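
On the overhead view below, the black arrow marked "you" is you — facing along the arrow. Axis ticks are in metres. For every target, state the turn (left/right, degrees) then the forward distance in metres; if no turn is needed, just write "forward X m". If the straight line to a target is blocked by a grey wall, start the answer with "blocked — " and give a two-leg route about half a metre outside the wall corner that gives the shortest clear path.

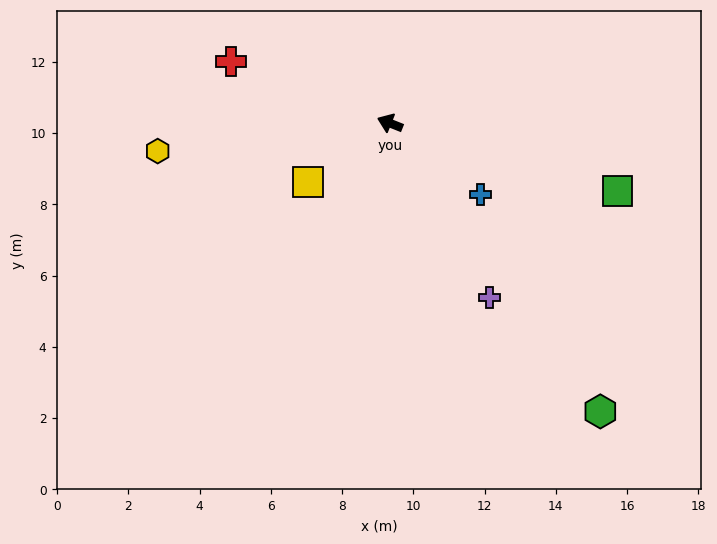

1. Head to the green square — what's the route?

turn right 175°, forward 6.7 m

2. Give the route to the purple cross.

turn left 141°, forward 5.6 m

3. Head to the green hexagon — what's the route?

turn left 148°, forward 10.0 m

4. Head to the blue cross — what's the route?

turn left 164°, forward 3.2 m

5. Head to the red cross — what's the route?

forward 4.8 m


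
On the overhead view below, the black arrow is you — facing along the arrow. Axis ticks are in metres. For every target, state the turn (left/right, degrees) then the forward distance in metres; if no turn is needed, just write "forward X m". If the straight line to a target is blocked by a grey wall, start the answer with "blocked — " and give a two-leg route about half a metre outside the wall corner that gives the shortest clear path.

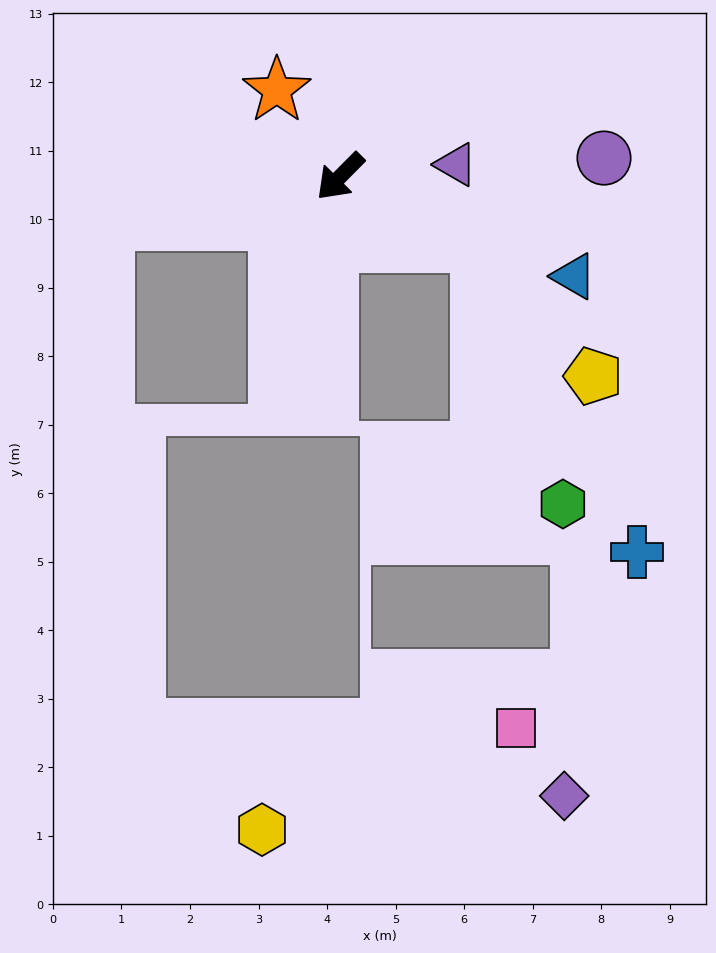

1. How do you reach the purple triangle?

turn left 141°, forward 1.7 m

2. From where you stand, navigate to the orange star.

turn right 99°, forward 1.6 m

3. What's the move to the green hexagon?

blocked — turn left 109°, forward 2.3 m, then turn right 47°, forward 4.0 m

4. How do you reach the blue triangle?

turn left 112°, forward 3.7 m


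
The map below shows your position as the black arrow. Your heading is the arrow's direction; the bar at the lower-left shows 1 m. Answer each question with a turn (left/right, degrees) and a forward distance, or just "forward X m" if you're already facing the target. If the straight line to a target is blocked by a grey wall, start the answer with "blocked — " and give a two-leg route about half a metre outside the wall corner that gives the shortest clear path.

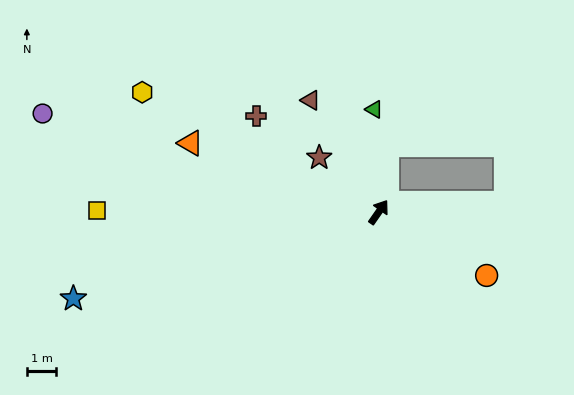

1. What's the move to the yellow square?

turn left 125°, forward 9.5 m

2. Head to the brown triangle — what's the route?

turn left 66°, forward 4.4 m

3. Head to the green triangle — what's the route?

turn left 37°, forward 3.5 m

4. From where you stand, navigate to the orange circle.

turn right 86°, forward 4.2 m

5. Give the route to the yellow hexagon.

turn left 98°, forward 9.0 m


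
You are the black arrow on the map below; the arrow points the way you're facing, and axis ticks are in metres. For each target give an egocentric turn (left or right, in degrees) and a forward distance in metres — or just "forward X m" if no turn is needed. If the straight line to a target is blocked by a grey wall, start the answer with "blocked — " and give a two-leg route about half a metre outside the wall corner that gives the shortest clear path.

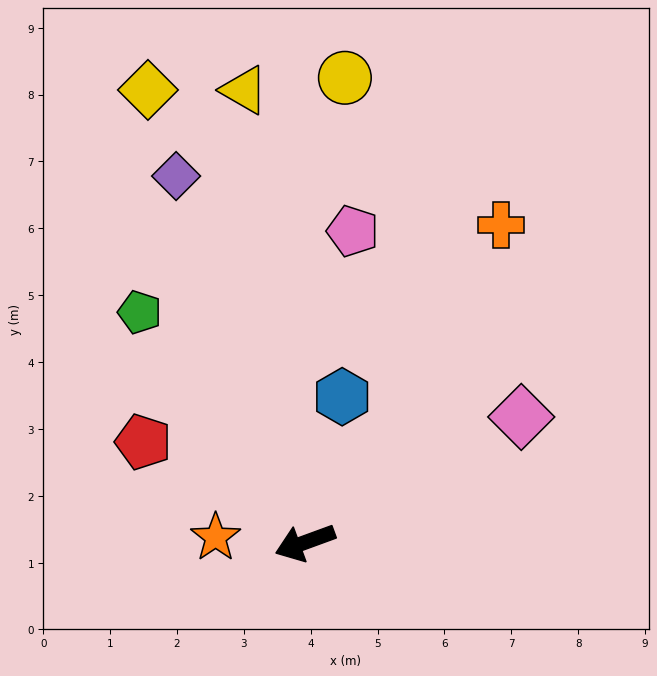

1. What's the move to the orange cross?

turn right 142°, forward 5.6 m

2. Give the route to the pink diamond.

turn right 170°, forward 3.7 m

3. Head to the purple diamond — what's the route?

turn right 91°, forward 5.8 m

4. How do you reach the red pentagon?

turn right 52°, forward 2.8 m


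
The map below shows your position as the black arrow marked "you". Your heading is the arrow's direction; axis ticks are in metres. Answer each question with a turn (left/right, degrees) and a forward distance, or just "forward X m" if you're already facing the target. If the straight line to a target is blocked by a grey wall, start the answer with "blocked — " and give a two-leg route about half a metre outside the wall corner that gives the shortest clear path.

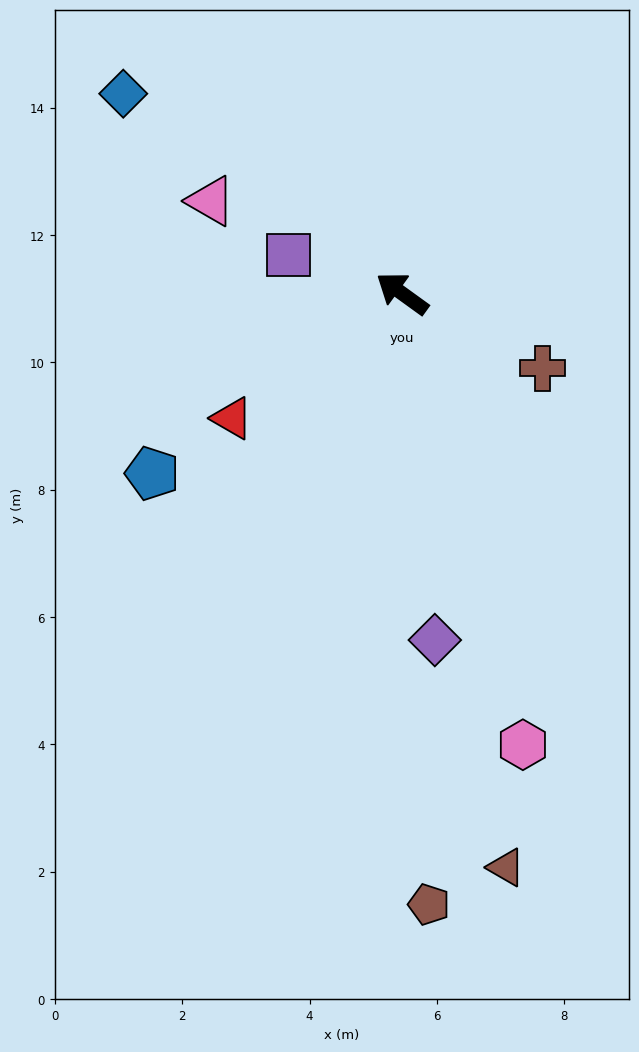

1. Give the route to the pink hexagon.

turn left 141°, forward 7.3 m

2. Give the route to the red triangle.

turn left 72°, forward 3.3 m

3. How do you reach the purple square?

turn left 17°, forward 1.9 m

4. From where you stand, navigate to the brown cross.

turn right 172°, forward 2.5 m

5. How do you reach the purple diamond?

turn left 131°, forward 5.5 m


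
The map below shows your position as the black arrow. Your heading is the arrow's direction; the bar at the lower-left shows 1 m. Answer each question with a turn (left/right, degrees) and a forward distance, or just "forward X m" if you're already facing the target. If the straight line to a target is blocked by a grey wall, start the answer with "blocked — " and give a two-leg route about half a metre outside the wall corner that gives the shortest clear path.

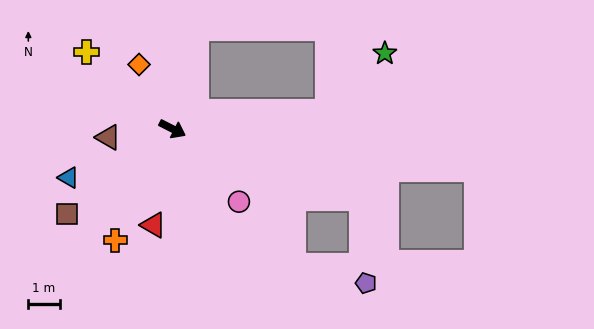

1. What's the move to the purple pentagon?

blocked — turn left 7°, forward 6.5 m, then turn right 67°, forward 2.7 m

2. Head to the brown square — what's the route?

turn right 114°, forward 4.3 m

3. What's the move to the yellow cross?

turn left 165°, forward 3.7 m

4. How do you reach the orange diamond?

turn left 144°, forward 2.3 m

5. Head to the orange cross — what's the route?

turn right 90°, forward 4.0 m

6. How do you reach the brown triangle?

turn right 145°, forward 2.1 m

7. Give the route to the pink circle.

turn right 21°, forward 3.2 m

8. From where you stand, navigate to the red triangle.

turn right 74°, forward 3.1 m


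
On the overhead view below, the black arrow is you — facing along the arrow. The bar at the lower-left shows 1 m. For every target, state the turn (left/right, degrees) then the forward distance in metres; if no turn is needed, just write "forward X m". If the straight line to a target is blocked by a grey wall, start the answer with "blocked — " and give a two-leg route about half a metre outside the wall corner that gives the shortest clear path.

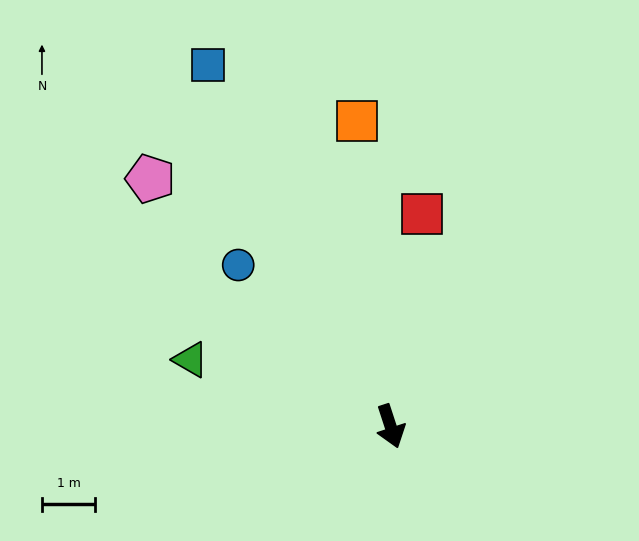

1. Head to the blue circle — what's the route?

turn right 155°, forward 4.2 m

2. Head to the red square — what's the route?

turn left 154°, forward 4.0 m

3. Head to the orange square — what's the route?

turn left 168°, forward 5.7 m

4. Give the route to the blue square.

turn right 171°, forward 7.6 m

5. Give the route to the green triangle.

turn right 127°, forward 3.9 m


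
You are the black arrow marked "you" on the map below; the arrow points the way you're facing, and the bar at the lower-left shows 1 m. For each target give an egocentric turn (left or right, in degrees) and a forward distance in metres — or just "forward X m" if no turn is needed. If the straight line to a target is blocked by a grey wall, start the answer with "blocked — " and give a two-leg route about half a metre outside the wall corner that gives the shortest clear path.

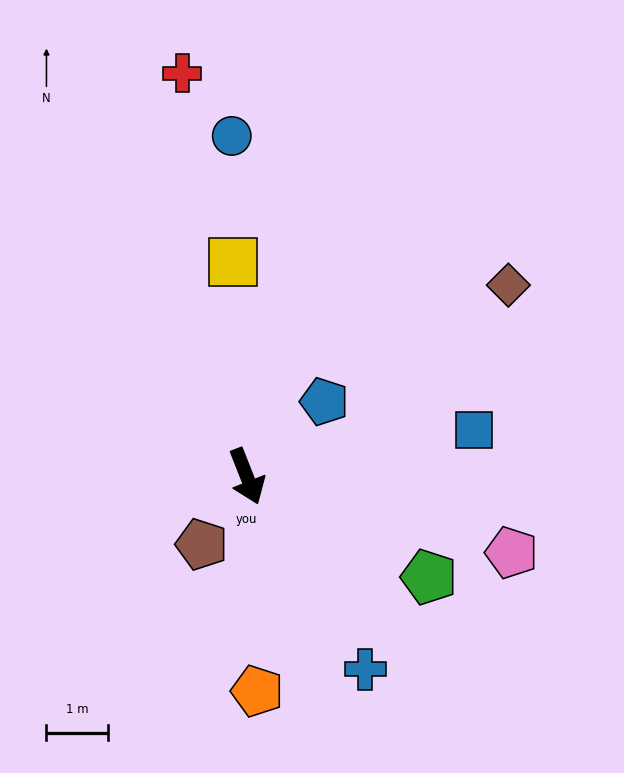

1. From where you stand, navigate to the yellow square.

turn left 162°, forward 3.5 m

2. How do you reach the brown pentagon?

turn right 55°, forward 1.3 m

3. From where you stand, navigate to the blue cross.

turn left 10°, forward 3.7 m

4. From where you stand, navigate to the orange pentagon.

turn right 19°, forward 3.5 m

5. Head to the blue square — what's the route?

turn left 80°, forward 3.7 m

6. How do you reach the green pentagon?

turn left 40°, forward 3.4 m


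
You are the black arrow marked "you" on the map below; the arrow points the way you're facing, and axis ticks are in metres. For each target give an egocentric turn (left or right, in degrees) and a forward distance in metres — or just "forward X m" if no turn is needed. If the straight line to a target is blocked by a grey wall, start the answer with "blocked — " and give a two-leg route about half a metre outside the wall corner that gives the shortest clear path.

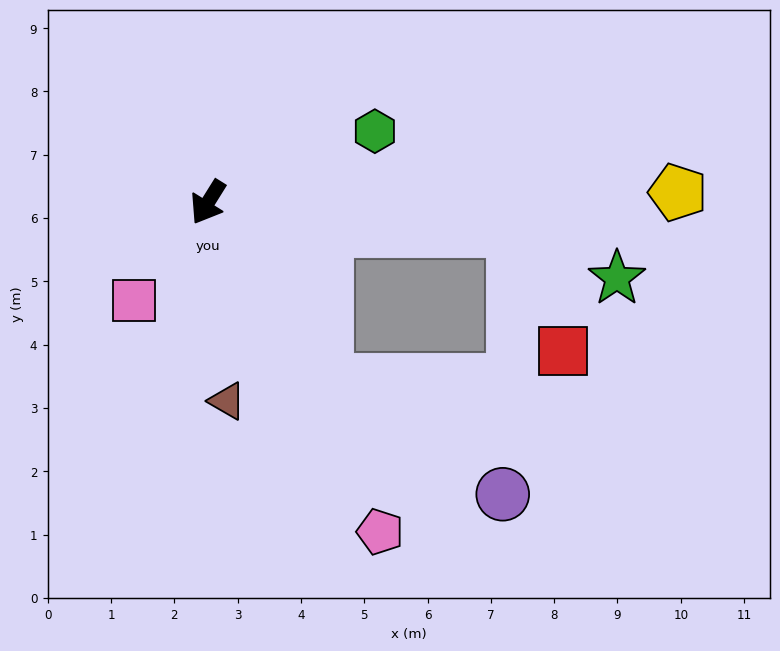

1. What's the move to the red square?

blocked — turn left 117°, forward 4.8 m, then turn right 63°, forward 2.1 m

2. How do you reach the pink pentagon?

turn left 60°, forward 5.9 m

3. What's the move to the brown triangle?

turn left 37°, forward 3.2 m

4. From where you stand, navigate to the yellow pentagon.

turn left 123°, forward 7.4 m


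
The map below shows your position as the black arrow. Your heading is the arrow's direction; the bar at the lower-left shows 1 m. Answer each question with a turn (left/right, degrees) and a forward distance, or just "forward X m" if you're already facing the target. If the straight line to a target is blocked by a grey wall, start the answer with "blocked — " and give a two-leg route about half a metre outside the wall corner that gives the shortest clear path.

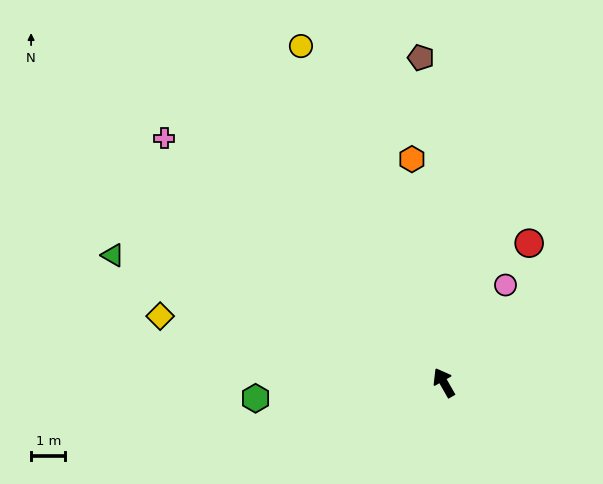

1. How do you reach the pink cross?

turn left 19°, forward 10.8 m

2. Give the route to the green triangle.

turn left 39°, forward 10.3 m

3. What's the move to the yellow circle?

turn right 7°, forward 10.6 m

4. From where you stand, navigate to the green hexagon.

turn left 65°, forward 5.5 m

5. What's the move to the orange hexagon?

turn right 22°, forward 6.6 m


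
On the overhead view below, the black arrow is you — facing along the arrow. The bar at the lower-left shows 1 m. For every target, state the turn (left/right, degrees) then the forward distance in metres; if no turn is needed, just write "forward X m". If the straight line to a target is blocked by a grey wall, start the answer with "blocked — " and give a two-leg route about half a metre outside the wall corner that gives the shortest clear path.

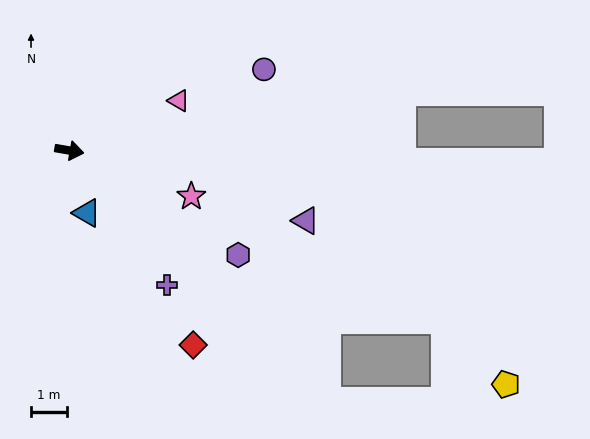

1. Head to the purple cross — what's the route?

turn right 44°, forward 4.7 m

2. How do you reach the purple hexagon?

turn right 22°, forward 5.6 m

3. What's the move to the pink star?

turn right 11°, forward 3.7 m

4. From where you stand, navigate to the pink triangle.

turn left 34°, forward 3.4 m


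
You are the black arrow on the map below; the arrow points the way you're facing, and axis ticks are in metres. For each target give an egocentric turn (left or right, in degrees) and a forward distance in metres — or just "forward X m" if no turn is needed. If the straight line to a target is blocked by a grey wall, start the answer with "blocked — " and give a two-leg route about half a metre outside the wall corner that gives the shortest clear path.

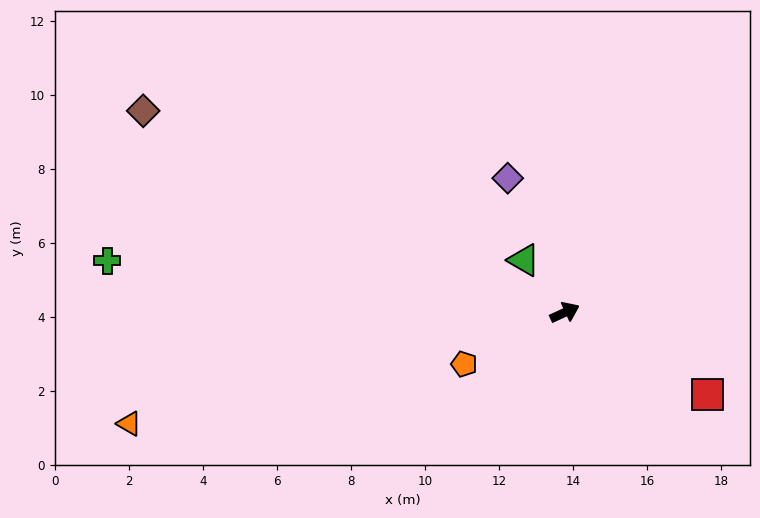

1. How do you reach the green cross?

turn left 149°, forward 12.4 m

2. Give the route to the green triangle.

turn left 103°, forward 1.8 m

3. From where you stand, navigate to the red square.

turn right 55°, forward 4.4 m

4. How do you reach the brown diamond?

turn left 130°, forward 12.6 m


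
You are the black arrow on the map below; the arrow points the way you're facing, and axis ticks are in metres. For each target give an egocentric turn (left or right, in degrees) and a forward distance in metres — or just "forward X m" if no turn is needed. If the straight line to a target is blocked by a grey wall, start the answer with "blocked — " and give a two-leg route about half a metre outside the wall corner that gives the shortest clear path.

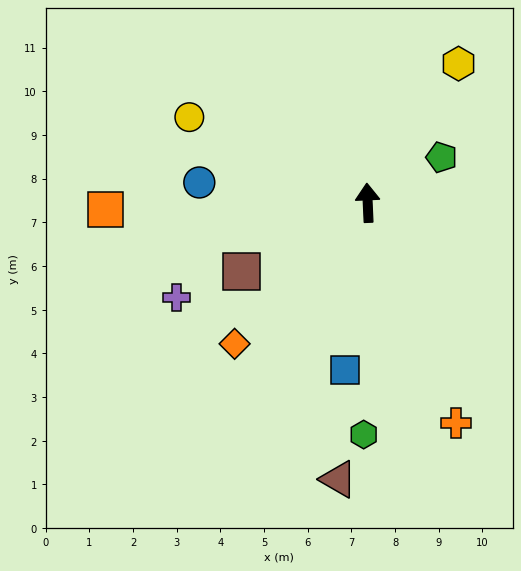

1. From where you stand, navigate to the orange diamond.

turn left 134°, forward 4.4 m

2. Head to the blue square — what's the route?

turn left 170°, forward 3.9 m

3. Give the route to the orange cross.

turn right 161°, forward 5.4 m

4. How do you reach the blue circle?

turn left 81°, forward 3.9 m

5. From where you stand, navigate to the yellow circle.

turn left 62°, forward 4.5 m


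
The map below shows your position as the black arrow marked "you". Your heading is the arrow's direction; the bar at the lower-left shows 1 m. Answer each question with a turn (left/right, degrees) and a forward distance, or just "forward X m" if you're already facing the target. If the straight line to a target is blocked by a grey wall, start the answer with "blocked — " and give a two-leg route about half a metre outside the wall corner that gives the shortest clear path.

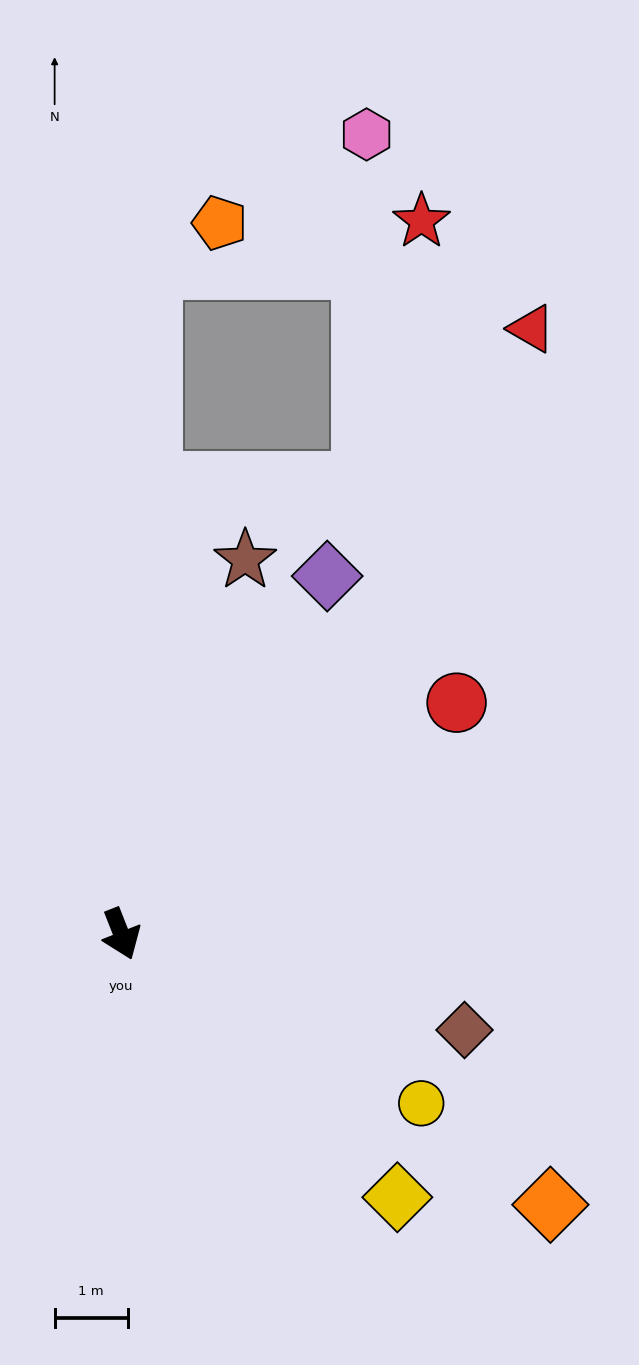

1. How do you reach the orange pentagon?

blocked — turn left 156°, forward 9.1 m, then turn right 54°, forward 1.1 m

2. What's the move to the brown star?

turn left 140°, forward 5.4 m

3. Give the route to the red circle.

turn left 103°, forward 5.6 m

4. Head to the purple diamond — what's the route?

turn left 129°, forward 5.6 m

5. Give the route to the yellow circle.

turn left 39°, forward 4.7 m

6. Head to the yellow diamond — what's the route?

turn left 25°, forward 5.2 m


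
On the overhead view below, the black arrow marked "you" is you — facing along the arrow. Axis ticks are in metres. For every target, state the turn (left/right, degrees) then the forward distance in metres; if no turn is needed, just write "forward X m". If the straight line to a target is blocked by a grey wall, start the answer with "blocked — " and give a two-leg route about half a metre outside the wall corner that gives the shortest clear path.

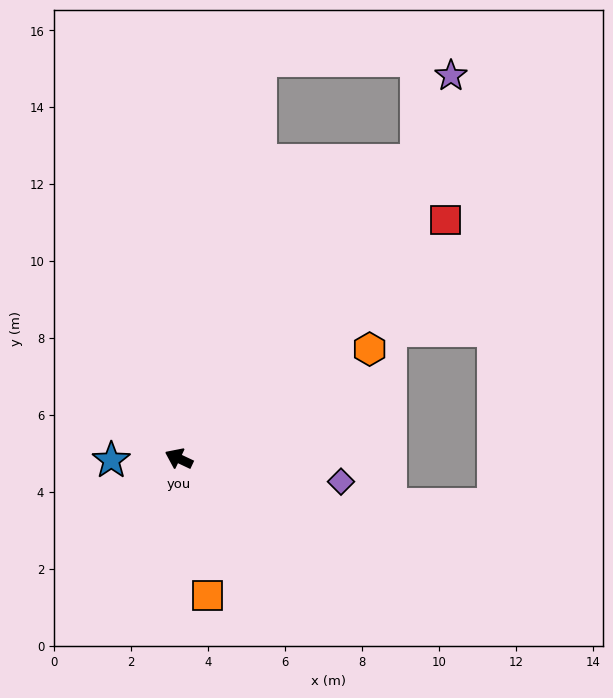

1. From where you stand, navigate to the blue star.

turn left 27°, forward 1.8 m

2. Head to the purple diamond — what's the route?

turn right 163°, forward 4.3 m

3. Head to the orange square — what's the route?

turn left 127°, forward 3.6 m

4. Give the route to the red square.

turn right 113°, forward 9.3 m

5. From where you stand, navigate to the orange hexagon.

turn right 125°, forward 5.7 m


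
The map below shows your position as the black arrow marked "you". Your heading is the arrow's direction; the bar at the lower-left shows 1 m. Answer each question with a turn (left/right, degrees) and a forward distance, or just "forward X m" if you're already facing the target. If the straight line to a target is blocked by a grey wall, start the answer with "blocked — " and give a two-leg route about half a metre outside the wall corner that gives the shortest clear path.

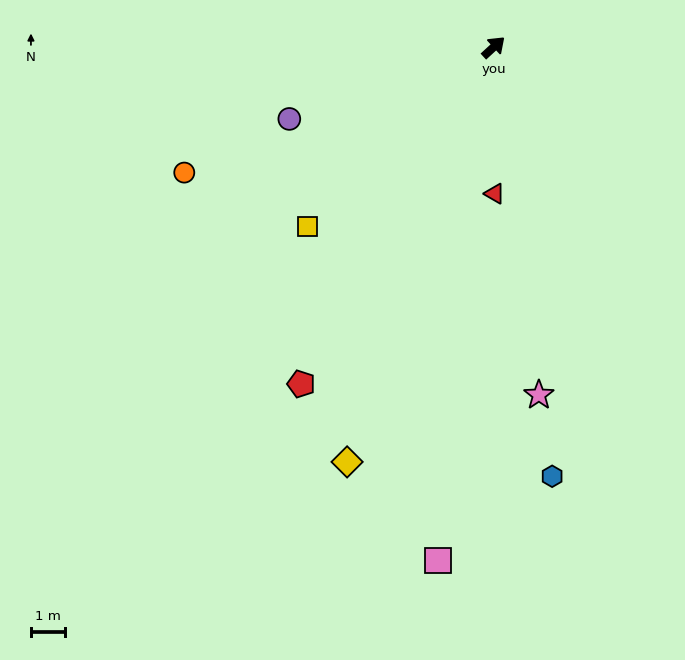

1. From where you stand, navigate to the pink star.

turn right 125°, forward 10.4 m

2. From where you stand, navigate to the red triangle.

turn right 132°, forward 4.3 m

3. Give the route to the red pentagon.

turn right 162°, forward 11.5 m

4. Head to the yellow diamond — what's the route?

turn right 152°, forward 13.0 m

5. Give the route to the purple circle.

turn left 157°, forward 6.4 m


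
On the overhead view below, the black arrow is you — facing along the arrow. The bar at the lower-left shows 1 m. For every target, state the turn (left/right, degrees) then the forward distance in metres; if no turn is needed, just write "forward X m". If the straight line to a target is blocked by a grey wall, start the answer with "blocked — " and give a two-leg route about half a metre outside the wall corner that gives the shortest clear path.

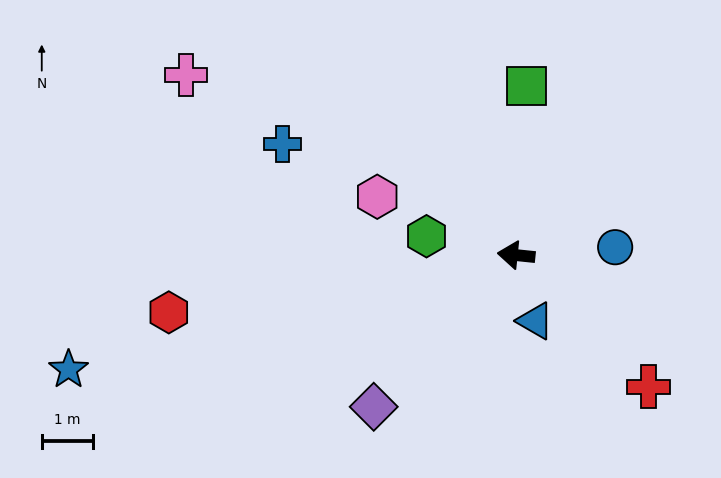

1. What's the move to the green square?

turn right 88°, forward 3.3 m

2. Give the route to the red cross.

turn left 141°, forward 3.6 m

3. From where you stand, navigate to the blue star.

turn left 20°, forward 9.0 m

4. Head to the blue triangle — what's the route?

turn left 112°, forward 1.3 m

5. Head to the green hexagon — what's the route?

turn right 6°, forward 1.8 m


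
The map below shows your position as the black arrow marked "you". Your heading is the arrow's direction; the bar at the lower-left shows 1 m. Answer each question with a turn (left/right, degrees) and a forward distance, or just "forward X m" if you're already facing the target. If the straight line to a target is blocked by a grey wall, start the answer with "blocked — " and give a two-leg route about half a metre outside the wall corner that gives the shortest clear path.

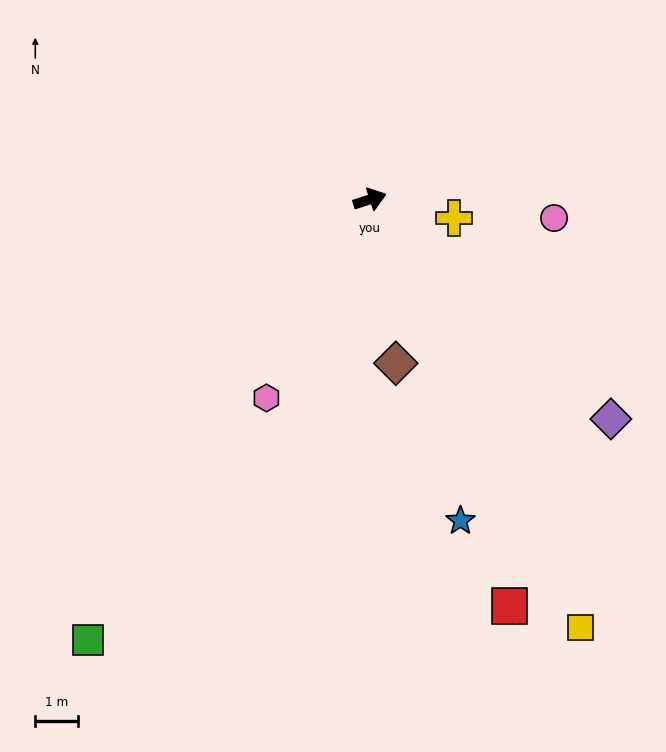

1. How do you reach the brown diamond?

turn right 99°, forward 3.9 m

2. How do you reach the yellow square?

turn right 82°, forward 11.1 m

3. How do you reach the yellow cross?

turn right 30°, forward 2.0 m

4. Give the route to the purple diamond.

turn right 60°, forward 7.6 m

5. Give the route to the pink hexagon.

turn right 135°, forward 5.2 m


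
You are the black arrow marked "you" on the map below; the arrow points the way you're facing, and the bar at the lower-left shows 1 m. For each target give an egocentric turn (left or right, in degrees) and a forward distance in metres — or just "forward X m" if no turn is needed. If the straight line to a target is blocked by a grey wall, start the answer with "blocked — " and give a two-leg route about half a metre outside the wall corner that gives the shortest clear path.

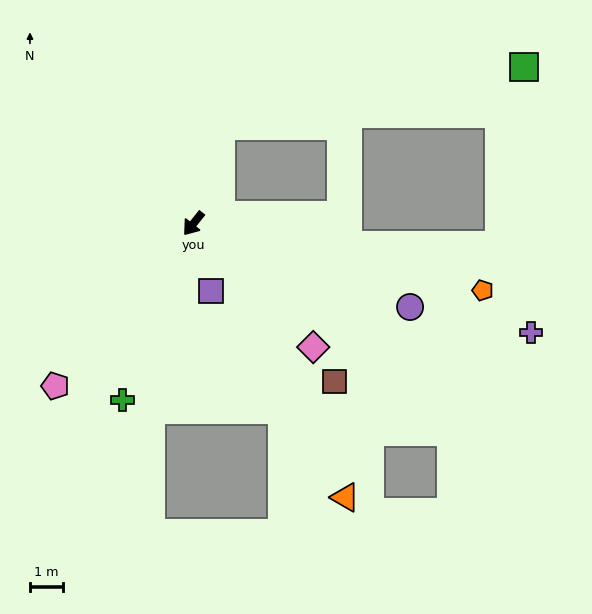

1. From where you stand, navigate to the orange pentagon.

turn left 116°, forward 9.0 m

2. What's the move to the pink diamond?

turn left 83°, forward 5.2 m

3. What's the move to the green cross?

turn left 17°, forward 5.8 m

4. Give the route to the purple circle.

turn left 108°, forward 7.1 m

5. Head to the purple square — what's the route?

turn left 53°, forward 2.1 m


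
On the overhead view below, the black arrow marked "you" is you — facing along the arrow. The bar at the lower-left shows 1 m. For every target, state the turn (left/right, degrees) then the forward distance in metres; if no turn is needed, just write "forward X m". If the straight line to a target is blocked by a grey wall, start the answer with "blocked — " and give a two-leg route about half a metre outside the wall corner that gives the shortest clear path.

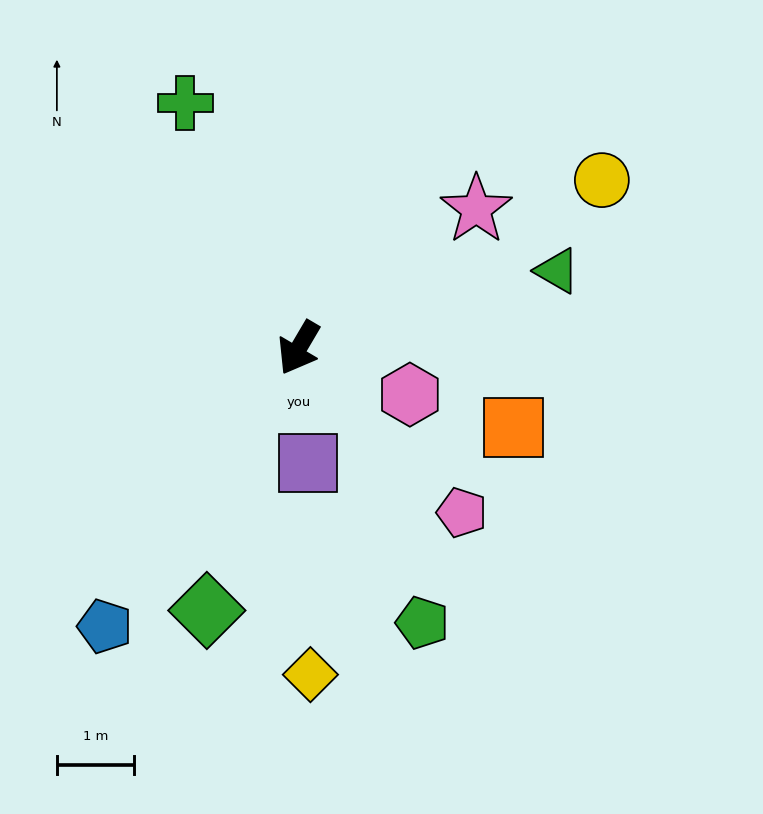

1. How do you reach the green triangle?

turn left 137°, forward 3.5 m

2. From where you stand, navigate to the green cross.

turn right 125°, forward 3.5 m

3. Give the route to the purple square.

turn left 35°, forward 1.5 m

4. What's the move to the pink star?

turn left 159°, forward 2.9 m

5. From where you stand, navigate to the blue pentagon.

turn right 4°, forward 4.4 m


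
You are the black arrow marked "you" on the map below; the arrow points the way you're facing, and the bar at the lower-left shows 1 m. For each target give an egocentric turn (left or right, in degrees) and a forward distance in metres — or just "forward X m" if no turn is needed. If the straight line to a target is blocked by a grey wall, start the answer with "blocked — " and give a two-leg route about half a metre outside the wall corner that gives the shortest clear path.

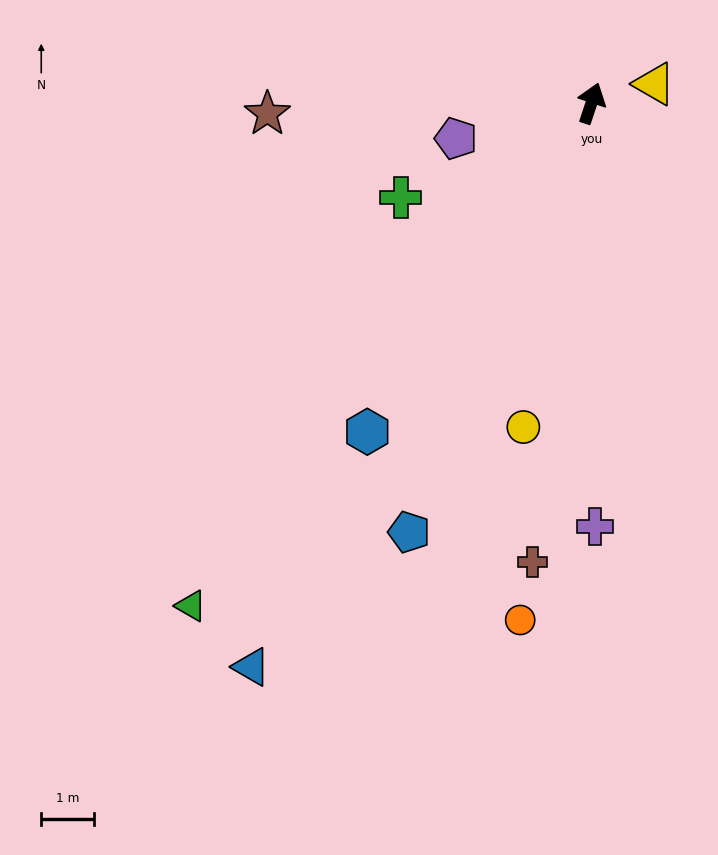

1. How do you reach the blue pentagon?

turn left 175°, forward 8.9 m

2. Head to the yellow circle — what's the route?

turn right 173°, forward 6.3 m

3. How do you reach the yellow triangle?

turn right 55°, forward 1.3 m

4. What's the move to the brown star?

turn left 110°, forward 6.2 m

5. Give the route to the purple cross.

turn right 161°, forward 8.1 m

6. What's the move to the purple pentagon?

turn left 123°, forward 2.7 m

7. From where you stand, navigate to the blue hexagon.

turn left 164°, forward 7.6 m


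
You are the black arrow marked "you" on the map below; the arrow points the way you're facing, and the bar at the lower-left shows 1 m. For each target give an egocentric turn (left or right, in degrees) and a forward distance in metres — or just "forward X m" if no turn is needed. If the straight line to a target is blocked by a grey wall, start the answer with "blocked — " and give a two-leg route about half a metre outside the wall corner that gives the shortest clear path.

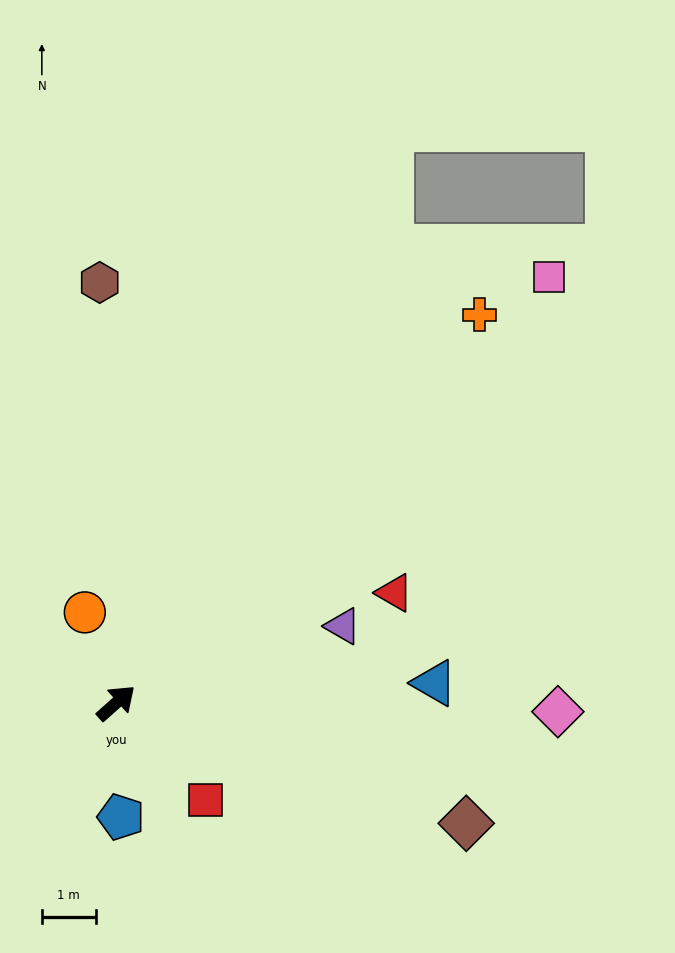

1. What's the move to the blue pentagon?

turn right 129°, forward 2.1 m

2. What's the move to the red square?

turn right 89°, forward 2.4 m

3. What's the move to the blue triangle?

turn right 38°, forward 5.9 m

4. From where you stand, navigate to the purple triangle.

turn right 23°, forward 4.4 m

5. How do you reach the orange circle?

turn left 67°, forward 1.8 m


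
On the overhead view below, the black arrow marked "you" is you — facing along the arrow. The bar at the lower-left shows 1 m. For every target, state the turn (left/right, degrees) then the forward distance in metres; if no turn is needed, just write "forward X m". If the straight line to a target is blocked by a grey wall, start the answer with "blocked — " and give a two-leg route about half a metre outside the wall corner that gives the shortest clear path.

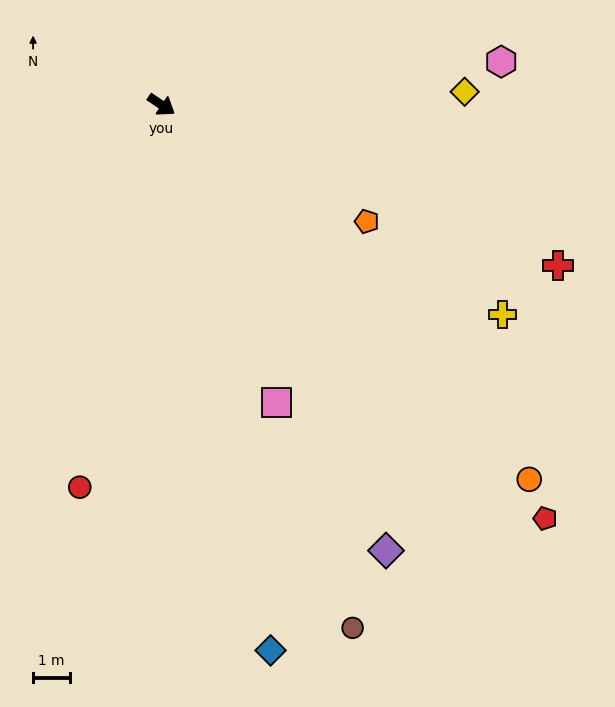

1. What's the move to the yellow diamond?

turn left 36°, forward 8.2 m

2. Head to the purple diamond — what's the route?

turn right 29°, forward 13.5 m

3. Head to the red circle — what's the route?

turn right 68°, forward 10.6 m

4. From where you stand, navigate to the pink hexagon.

turn left 41°, forward 9.3 m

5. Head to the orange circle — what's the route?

turn right 12°, forward 14.2 m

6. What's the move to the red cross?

turn left 12°, forward 11.6 m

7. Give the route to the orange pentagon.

turn left 4°, forward 6.4 m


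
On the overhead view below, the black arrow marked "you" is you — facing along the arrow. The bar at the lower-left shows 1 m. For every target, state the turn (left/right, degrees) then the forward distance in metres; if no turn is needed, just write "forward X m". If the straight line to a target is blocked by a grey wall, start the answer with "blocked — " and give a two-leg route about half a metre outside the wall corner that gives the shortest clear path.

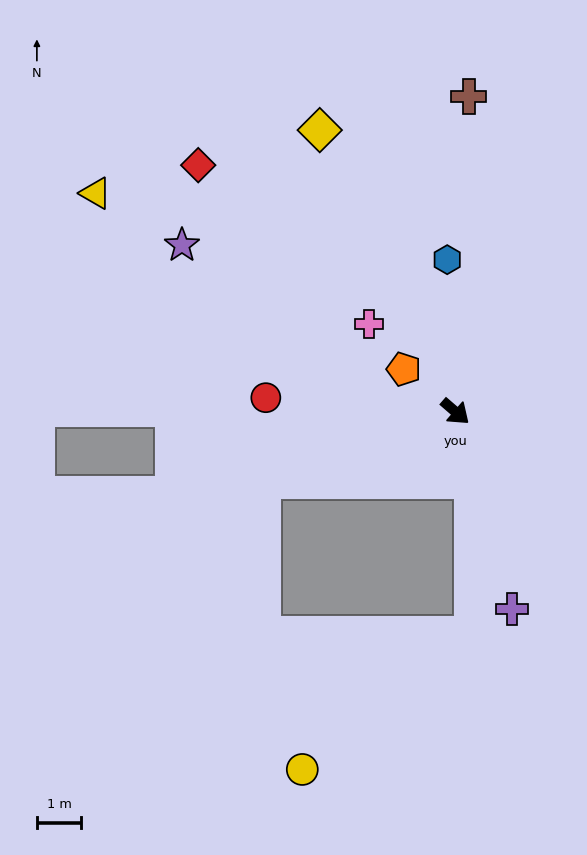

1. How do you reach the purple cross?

turn right 33°, forward 4.6 m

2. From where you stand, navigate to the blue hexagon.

turn left 134°, forward 3.4 m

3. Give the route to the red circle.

turn right 143°, forward 4.3 m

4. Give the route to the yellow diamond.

turn left 157°, forward 7.0 m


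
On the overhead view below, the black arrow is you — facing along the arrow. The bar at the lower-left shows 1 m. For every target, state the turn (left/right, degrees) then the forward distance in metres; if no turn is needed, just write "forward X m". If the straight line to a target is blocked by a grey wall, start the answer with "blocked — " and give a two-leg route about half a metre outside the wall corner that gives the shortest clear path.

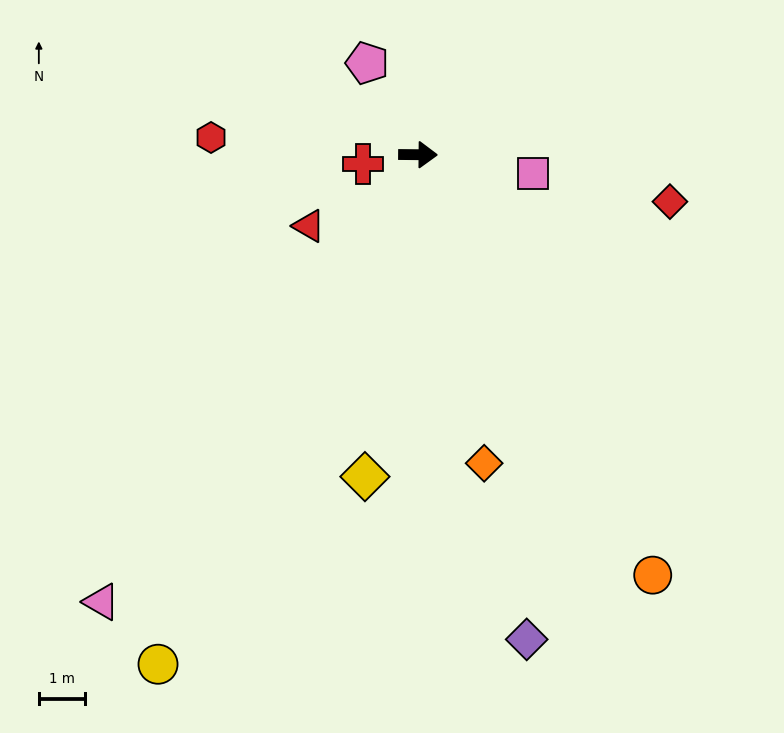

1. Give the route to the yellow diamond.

turn right 99°, forward 7.0 m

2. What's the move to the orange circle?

turn right 60°, forward 10.3 m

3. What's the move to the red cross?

turn right 170°, forward 1.2 m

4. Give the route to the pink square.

turn right 9°, forward 2.5 m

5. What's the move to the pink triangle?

turn right 125°, forward 11.7 m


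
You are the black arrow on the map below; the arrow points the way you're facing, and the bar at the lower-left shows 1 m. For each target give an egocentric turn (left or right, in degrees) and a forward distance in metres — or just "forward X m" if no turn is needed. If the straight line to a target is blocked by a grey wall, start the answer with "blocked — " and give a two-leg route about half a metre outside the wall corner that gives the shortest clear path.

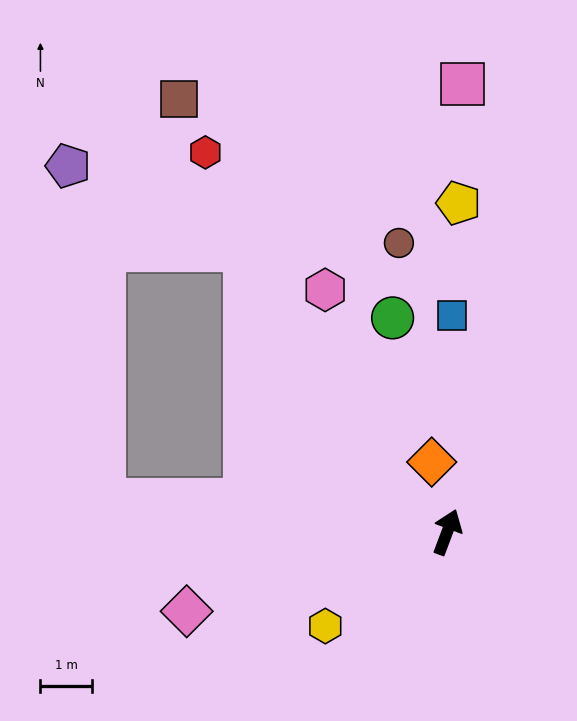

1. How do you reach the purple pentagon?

blocked — turn left 105°, forward 6.7 m, then turn right 78°, forward 6.5 m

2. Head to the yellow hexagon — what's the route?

turn left 148°, forward 3.0 m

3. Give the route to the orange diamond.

turn left 33°, forward 1.4 m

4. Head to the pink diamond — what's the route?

turn left 128°, forward 5.3 m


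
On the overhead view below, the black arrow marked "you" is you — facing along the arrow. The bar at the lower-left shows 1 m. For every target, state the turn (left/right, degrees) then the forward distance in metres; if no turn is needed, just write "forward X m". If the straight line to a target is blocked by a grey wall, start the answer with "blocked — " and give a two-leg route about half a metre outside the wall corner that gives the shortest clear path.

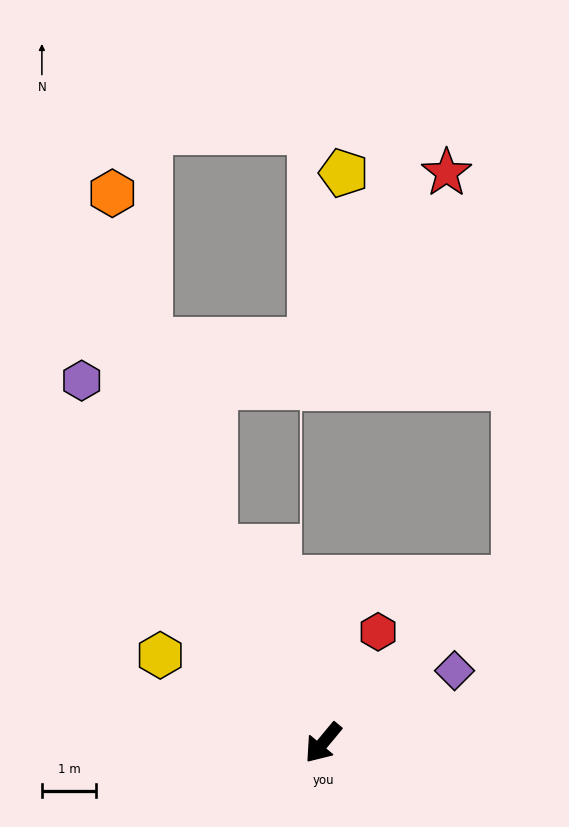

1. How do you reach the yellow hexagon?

turn right 79°, forward 3.4 m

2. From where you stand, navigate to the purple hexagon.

turn right 107°, forward 8.0 m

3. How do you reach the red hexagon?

turn right 167°, forward 2.3 m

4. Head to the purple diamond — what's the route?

turn left 159°, forward 2.8 m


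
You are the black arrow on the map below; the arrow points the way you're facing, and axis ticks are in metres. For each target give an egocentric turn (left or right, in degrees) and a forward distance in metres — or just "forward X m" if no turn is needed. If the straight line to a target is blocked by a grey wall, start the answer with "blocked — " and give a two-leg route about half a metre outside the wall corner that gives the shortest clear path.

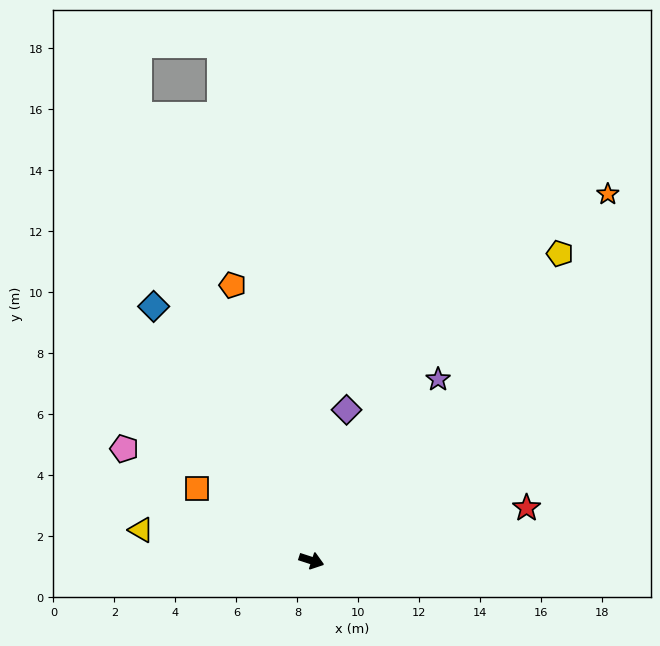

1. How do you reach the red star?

turn left 32°, forward 7.3 m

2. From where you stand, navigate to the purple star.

turn left 73°, forward 7.2 m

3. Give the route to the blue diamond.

turn left 140°, forward 9.8 m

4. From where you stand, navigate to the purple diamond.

turn left 95°, forward 5.1 m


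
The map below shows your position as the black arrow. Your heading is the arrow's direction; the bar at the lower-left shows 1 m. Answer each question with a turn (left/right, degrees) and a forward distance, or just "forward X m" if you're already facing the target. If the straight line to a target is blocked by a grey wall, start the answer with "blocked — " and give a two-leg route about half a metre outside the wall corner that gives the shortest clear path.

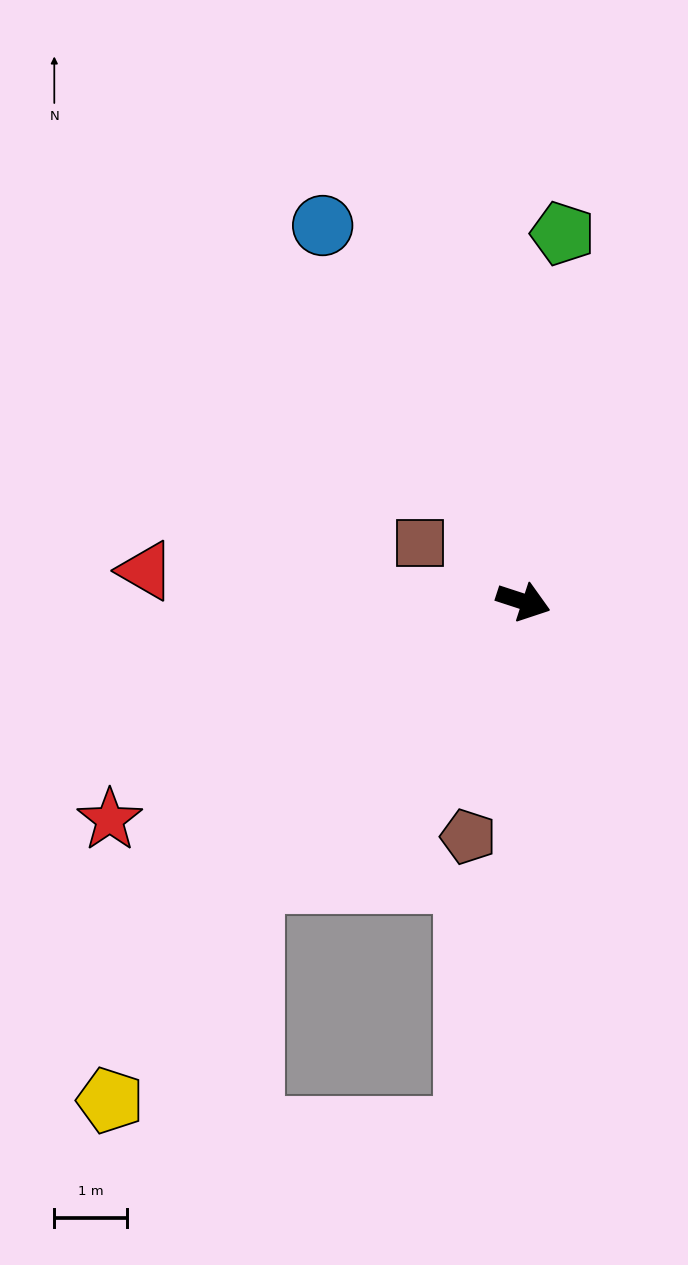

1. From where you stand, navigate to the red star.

turn right 134°, forward 6.4 m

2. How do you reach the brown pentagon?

turn right 85°, forward 3.3 m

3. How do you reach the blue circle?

turn left 136°, forward 5.9 m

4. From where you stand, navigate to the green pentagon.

turn left 102°, forward 5.1 m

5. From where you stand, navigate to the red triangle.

turn right 167°, forward 5.2 m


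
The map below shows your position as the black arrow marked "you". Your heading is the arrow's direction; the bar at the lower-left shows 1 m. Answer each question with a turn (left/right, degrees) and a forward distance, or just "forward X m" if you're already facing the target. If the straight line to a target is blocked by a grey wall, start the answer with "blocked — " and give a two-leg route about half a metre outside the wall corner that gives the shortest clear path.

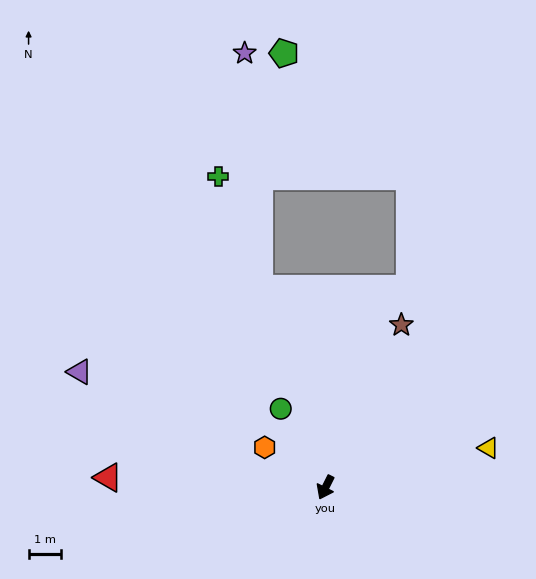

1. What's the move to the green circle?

turn right 124°, forward 2.8 m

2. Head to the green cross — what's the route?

turn right 134°, forward 10.2 m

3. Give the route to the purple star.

blocked — turn right 135°, forward 6.5 m, then turn right 15°, forward 7.3 m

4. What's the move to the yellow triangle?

turn left 130°, forward 5.2 m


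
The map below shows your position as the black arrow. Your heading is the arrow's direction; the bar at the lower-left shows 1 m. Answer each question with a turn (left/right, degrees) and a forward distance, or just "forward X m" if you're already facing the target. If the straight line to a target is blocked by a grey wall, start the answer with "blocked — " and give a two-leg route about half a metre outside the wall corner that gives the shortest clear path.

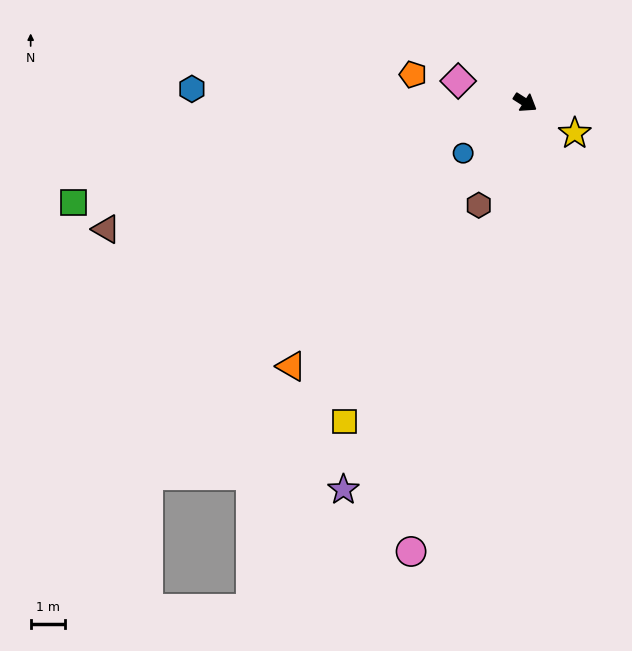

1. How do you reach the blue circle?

turn right 108°, forward 2.3 m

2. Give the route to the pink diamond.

turn right 165°, forward 2.0 m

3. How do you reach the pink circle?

turn right 72°, forward 13.4 m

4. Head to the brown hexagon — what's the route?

turn right 82°, forward 3.3 m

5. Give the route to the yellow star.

forward 1.7 m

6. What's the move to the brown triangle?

turn right 131°, forward 12.7 m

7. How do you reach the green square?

turn right 135°, forward 13.4 m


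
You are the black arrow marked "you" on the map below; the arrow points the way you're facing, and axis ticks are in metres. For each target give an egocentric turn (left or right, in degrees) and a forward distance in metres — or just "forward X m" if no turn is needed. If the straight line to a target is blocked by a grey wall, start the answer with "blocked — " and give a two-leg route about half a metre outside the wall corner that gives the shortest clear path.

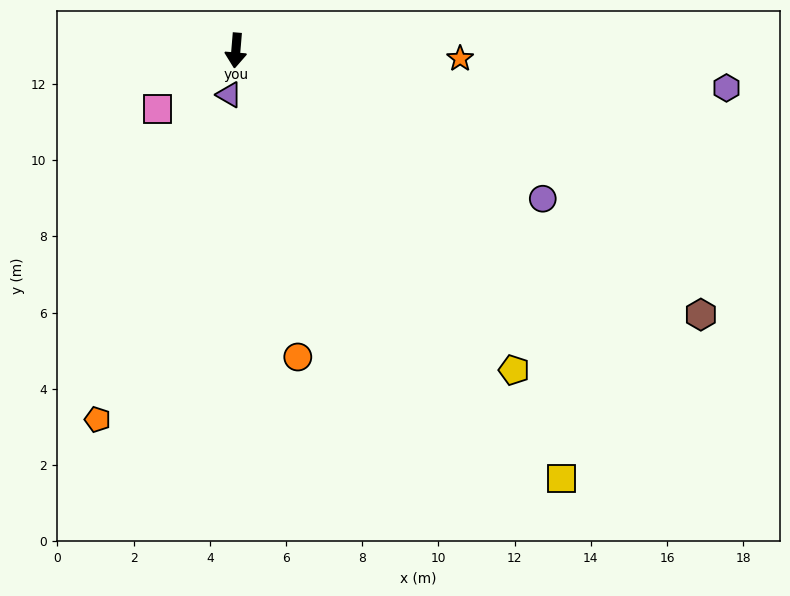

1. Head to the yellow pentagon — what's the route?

turn left 46°, forward 11.1 m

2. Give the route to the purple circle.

turn left 69°, forward 8.9 m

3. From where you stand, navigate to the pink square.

turn right 48°, forward 2.6 m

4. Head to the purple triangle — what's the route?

turn right 4°, forward 1.2 m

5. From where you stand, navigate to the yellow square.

turn left 42°, forward 14.1 m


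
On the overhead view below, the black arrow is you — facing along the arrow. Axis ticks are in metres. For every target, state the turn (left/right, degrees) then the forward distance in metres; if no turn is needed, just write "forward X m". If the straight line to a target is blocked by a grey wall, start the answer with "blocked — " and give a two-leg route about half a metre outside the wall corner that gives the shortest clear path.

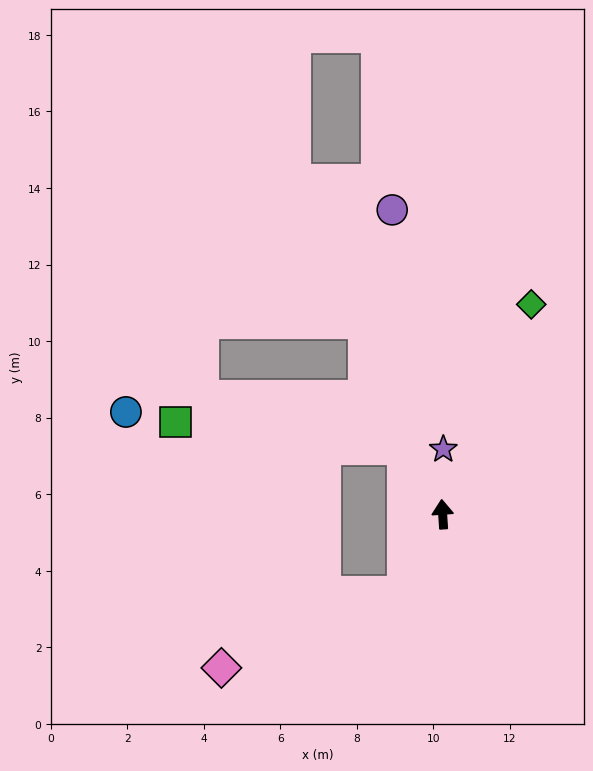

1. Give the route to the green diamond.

turn right 27°, forward 6.0 m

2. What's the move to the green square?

blocked — turn left 27°, forward 2.0 m, then turn left 52°, forward 6.0 m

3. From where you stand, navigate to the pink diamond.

blocked — turn left 149°, forward 2.3 m, then turn right 40°, forward 5.1 m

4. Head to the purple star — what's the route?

turn right 4°, forward 1.7 m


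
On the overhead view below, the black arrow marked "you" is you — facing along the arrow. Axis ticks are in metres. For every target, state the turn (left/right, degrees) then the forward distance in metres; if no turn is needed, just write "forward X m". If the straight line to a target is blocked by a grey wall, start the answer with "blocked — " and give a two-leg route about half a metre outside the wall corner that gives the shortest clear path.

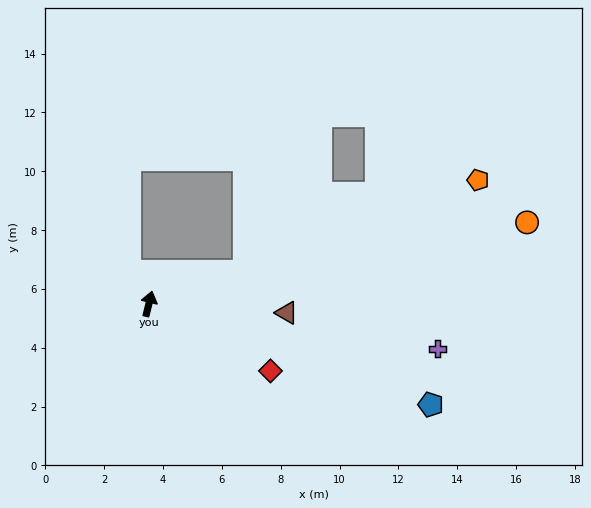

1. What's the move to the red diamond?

turn right 105°, forward 4.7 m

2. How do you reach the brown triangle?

turn right 80°, forward 4.7 m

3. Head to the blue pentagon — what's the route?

turn right 96°, forward 10.2 m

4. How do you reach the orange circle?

turn right 64°, forward 13.2 m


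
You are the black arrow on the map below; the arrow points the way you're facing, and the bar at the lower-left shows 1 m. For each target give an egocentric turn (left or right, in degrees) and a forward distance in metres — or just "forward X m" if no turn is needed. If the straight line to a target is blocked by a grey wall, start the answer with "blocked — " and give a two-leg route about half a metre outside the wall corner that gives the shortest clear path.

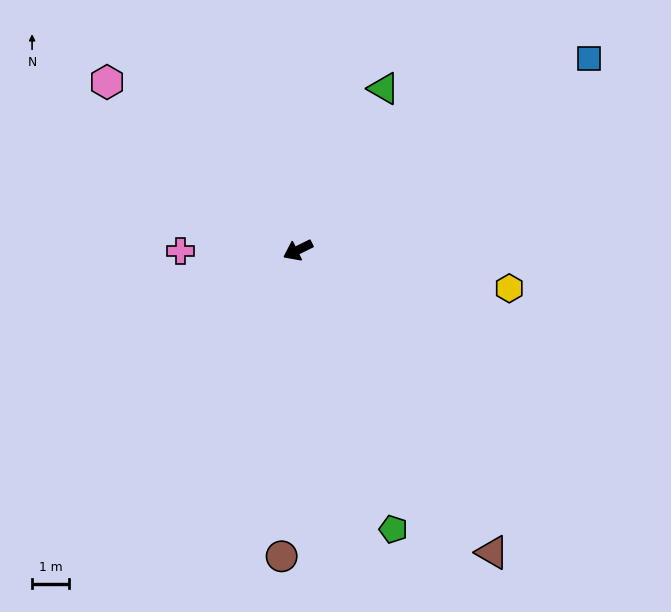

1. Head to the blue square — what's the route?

turn right 173°, forward 9.4 m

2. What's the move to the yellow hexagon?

turn left 143°, forward 5.8 m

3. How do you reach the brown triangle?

turn left 96°, forward 9.7 m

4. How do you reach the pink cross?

turn right 26°, forward 3.2 m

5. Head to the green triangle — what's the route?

turn right 144°, forward 4.9 m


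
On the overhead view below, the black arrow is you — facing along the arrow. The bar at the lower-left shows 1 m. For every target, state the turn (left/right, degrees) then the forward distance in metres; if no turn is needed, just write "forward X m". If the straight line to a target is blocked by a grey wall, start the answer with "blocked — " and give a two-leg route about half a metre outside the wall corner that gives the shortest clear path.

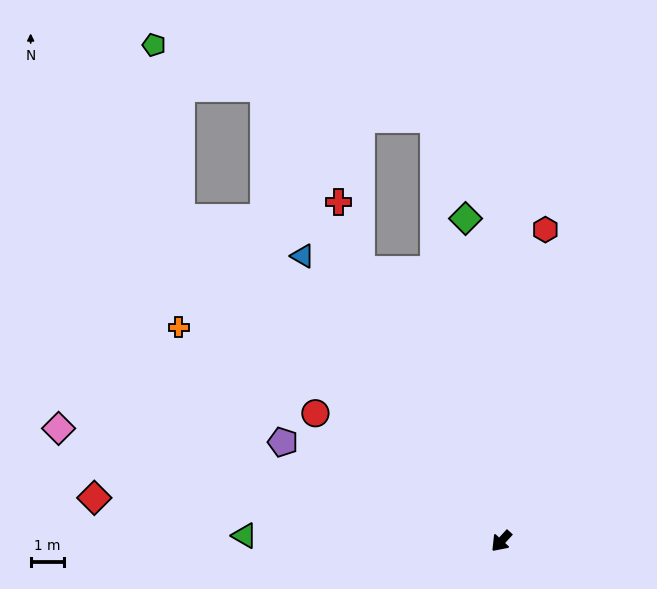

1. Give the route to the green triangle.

turn right 49°, forward 7.8 m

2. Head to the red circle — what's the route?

turn right 82°, forward 6.9 m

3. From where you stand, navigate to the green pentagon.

blocked — turn right 93°, forward 13.8 m, then turn right 35°, forward 5.3 m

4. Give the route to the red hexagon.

turn right 145°, forward 9.6 m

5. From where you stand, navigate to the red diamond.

turn right 54°, forward 12.4 m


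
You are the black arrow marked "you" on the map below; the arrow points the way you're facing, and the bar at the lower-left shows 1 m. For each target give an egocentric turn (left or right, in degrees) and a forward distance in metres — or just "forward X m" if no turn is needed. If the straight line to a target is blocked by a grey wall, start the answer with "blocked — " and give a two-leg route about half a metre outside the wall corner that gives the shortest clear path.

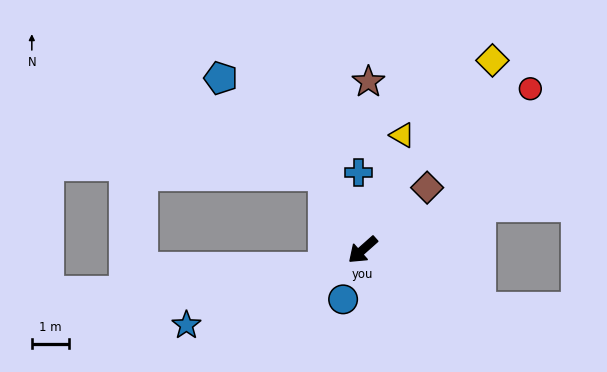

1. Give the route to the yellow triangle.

turn right 151°, forward 3.2 m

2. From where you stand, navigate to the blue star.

turn right 18°, forward 5.1 m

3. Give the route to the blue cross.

turn right 128°, forward 2.1 m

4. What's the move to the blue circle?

turn left 27°, forward 1.4 m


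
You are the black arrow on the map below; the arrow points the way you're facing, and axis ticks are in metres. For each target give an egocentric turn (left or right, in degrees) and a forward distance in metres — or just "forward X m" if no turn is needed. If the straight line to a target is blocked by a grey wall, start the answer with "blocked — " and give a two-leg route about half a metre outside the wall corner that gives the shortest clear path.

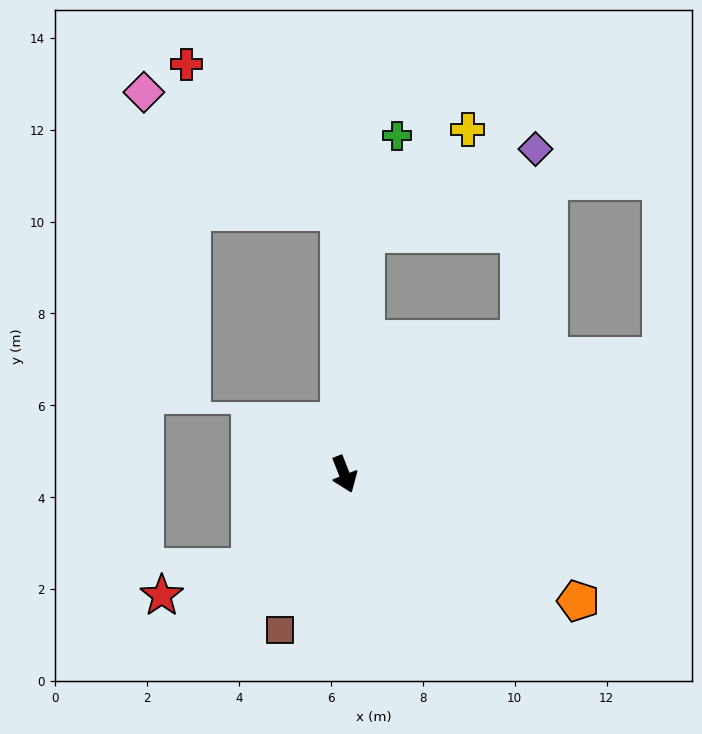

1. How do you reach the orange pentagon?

turn left 40°, forward 5.8 m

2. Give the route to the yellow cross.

blocked — turn left 154°, forward 5.3 m, then turn right 40°, forward 3.2 m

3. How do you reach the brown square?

turn right 44°, forward 3.7 m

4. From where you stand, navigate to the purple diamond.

blocked — turn left 106°, forward 4.8 m, then turn left 48°, forward 4.2 m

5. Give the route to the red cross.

blocked — turn left 160°, forward 5.7 m, then turn left 45°, forward 4.6 m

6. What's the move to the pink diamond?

blocked — turn left 160°, forward 5.7 m, then turn left 57°, forward 5.0 m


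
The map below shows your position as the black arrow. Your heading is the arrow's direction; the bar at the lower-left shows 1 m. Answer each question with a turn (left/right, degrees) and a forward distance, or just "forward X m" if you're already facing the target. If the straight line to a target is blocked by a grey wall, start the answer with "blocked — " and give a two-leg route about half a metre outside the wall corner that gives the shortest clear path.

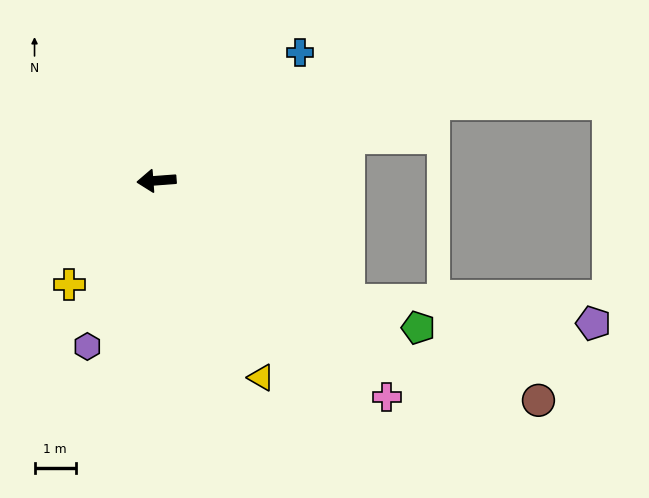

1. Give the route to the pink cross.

turn left 132°, forward 7.7 m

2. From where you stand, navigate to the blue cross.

turn right 142°, forward 4.7 m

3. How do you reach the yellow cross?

turn left 46°, forward 3.3 m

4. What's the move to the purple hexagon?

turn left 63°, forward 4.4 m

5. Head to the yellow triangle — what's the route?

turn left 114°, forward 5.4 m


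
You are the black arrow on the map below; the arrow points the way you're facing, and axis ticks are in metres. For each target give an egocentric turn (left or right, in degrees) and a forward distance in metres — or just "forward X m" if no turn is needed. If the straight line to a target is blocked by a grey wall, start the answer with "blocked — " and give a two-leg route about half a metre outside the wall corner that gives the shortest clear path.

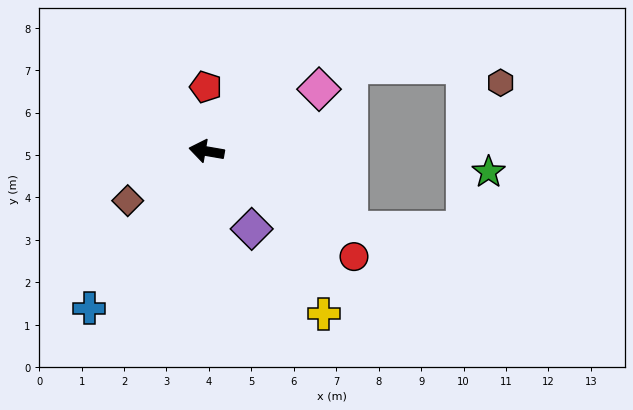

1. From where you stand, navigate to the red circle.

turn left 154°, forward 4.3 m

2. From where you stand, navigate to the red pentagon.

turn right 80°, forward 1.5 m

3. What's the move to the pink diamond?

turn right 141°, forward 3.0 m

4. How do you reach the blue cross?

turn left 63°, forward 4.6 m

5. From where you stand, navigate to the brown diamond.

turn left 42°, forward 2.2 m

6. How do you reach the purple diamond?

turn left 130°, forward 2.1 m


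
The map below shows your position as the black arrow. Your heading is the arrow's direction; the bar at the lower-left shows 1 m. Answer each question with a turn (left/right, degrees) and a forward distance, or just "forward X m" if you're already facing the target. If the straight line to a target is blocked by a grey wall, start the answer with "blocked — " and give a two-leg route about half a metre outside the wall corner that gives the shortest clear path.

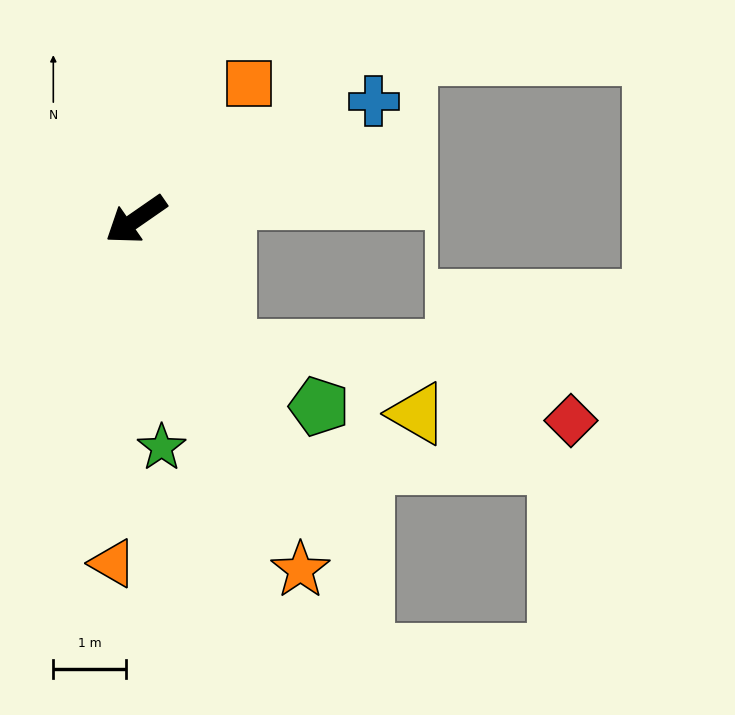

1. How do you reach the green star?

turn left 62°, forward 3.2 m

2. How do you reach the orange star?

turn left 80°, forward 5.3 m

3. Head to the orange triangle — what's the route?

turn left 51°, forward 4.8 m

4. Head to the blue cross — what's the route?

turn left 172°, forward 3.7 m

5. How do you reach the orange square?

turn right 165°, forward 2.4 m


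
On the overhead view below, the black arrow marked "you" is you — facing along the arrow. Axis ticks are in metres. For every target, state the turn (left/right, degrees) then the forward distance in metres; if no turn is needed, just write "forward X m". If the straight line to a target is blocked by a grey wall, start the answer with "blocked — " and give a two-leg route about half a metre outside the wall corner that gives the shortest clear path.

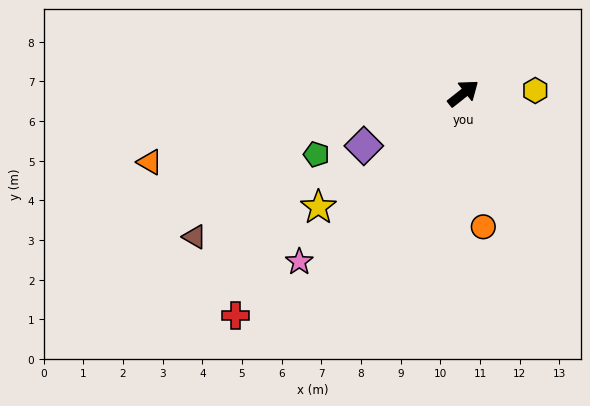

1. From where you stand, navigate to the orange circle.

turn right 120°, forward 3.4 m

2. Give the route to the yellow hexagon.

turn right 36°, forward 1.8 m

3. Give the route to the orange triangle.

turn left 154°, forward 8.1 m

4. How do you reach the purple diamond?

turn left 169°, forward 2.8 m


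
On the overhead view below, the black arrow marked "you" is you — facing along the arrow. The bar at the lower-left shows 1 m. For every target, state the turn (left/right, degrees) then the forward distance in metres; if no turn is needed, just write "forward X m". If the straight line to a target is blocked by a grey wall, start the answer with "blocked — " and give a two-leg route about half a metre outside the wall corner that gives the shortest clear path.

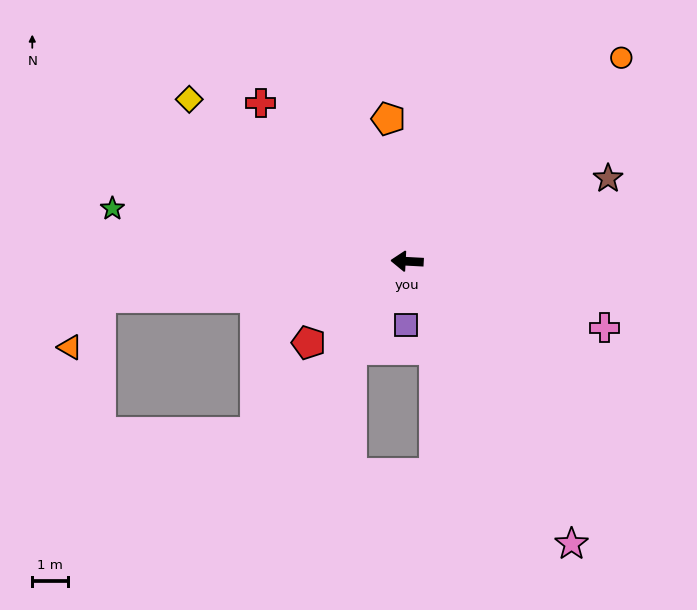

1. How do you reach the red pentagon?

turn left 43°, forward 3.6 m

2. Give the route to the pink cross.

turn left 164°, forward 5.8 m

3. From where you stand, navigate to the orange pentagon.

turn right 79°, forward 4.0 m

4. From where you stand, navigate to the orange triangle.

blocked — turn left 10°, forward 8.6 m, then turn left 51°, forward 1.6 m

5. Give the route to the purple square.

turn left 92°, forward 1.8 m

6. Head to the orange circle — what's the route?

turn right 133°, forward 8.2 m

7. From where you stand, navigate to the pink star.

turn left 123°, forward 9.1 m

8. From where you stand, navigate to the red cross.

turn right 44°, forward 6.0 m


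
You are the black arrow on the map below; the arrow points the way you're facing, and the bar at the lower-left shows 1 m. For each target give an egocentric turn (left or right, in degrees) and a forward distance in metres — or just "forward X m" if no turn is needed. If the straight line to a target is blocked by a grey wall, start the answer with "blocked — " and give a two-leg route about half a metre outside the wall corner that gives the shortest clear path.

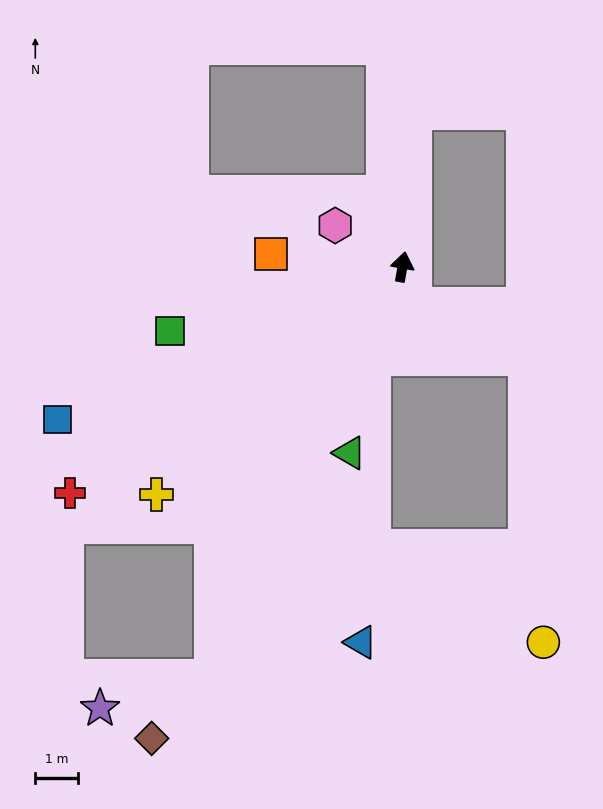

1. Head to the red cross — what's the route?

turn left 134°, forward 9.4 m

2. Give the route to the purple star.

blocked — turn left 165°, forward 10.6 m, then turn right 49°, forward 2.7 m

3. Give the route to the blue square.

turn left 124°, forward 8.9 m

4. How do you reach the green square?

turn left 115°, forward 5.7 m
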